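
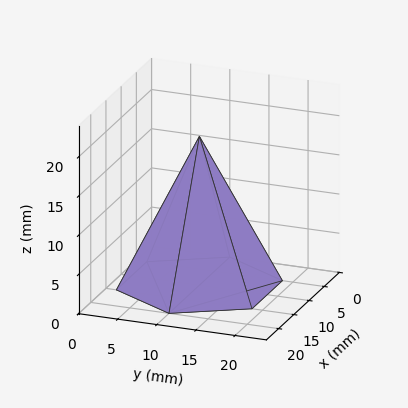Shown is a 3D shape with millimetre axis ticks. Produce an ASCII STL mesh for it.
Reading the render: the shape is a regular 6-sided pyramid, base circumscribed radius ≈ 10 mm, apex at z ≈ 19 mm (dimensions read to the nearest mm from the axis ticks). For the STL, each face is triangulated and given an outward normal.

solid part
  facet normal 0.0000 0.0000 -1.0000
    outer loop
      vertex 5.000 18.660 0.000
      vertex 15.000 18.660 0.000
      vertex 20.000 10.000 0.000
    endloop
  endfacet
  facet normal 0.0000 0.0000 -1.0000
    outer loop
      vertex 0.000 10.000 0.000
      vertex 5.000 18.660 0.000
      vertex 20.000 10.000 0.000
    endloop
  endfacet
  facet normal 0.0000 0.0000 -1.0000
    outer loop
      vertex 5.000 1.340 0.000
      vertex 0.000 10.000 0.000
      vertex 20.000 10.000 0.000
    endloop
  endfacet
  facet normal 0.0000 0.0000 -1.0000
    outer loop
      vertex 15.000 1.340 0.000
      vertex 5.000 1.340 0.000
      vertex 20.000 10.000 0.000
    endloop
  endfacet
  facet normal 0.7880 0.4550 0.4147
    outer loop
      vertex 20.000 10.000 0.000
      vertex 15.000 18.660 0.000
      vertex 10.000 10.000 19.000
    endloop
  endfacet
  facet normal 0.0000 0.9099 0.4147
    outer loop
      vertex 15.000 18.660 0.000
      vertex 5.000 18.660 0.000
      vertex 10.000 10.000 19.000
    endloop
  endfacet
  facet normal -0.7880 0.4550 0.4147
    outer loop
      vertex 5.000 18.660 0.000
      vertex 0.000 10.000 0.000
      vertex 10.000 10.000 19.000
    endloop
  endfacet
  facet normal -0.7880 -0.4550 0.4147
    outer loop
      vertex 0.000 10.000 0.000
      vertex 5.000 1.340 0.000
      vertex 10.000 10.000 19.000
    endloop
  endfacet
  facet normal 0.0000 -0.9099 0.4147
    outer loop
      vertex 5.000 1.340 0.000
      vertex 15.000 1.340 0.000
      vertex 10.000 10.000 19.000
    endloop
  endfacet
  facet normal 0.7880 -0.4550 0.4147
    outer loop
      vertex 15.000 1.340 0.000
      vertex 20.000 10.000 0.000
      vertex 10.000 10.000 19.000
    endloop
  endfacet
endsolid part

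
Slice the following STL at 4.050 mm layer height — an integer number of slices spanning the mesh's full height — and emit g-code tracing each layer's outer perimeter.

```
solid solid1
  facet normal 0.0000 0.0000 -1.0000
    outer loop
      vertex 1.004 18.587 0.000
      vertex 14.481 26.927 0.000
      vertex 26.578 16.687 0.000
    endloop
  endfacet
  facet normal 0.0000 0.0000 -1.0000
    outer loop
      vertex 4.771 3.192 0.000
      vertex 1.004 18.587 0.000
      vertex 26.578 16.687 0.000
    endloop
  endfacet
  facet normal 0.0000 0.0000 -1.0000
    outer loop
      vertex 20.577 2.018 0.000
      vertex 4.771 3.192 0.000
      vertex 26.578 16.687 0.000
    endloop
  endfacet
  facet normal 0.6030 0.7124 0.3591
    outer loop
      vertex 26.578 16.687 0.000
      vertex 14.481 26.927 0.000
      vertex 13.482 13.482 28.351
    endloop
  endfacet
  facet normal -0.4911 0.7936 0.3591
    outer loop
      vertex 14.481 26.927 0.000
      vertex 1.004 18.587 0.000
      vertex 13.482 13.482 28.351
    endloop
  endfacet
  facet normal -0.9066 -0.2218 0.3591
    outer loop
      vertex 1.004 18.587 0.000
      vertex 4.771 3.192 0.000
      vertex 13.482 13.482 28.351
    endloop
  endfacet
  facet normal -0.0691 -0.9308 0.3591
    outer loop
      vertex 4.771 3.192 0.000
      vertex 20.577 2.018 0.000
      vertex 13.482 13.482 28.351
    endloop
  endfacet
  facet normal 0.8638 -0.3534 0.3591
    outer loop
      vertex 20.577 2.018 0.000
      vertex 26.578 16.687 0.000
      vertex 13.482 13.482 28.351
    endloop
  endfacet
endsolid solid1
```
; perimeter-only toolpath
G21 ; units = mm
G90 ; absolute positioning
G28 ; home
; layer 1
G0 Z4.050
G0 X24.707 Y16.229
G1 X14.338 Y25.006
G1 X2.787 Y17.858
G1 X6.015 Y4.662
G1 X19.563 Y3.656
G1 X24.707 Y16.229
; layer 2
G0 Z8.100
G0 X22.836 Y15.771
G1 X14.196 Y23.086
G1 X4.569 Y17.128
G1 X7.260 Y6.132
G1 X18.550 Y5.293
G1 X22.836 Y15.771
; layer 3
G0 Z12.150
G0 X20.965 Y15.313
G1 X14.053 Y21.165
G1 X6.352 Y16.399
G1 X8.504 Y7.602
G1 X17.536 Y6.931
G1 X20.965 Y15.313
; layer 4
G0 Z16.201
G0 X19.095 Y14.856
G1 X13.910 Y19.244
G1 X8.134 Y15.670
G1 X9.749 Y9.072
G1 X16.523 Y8.569
G1 X19.095 Y14.856
; layer 5
G0 Z20.251
G0 X17.224 Y14.398
G1 X13.767 Y17.323
G1 X9.917 Y14.941
G1 X10.993 Y10.542
G1 X15.509 Y10.207
G1 X17.224 Y14.398
; layer 6
G0 Z24.301
G0 X15.353 Y13.940
G1 X13.625 Y15.403
G1 X11.699 Y14.211
G1 X12.238 Y12.012
G1 X14.496 Y11.844
G1 X15.353 Y13.940
M2 ; end

The solid is a regular 5-sided pyramid, base circumscribed radius ≈ 13.5 mm, apex at z ≈ 28.4 mm. Slicing at Δz = 4.050 mm — 7 equal slices spanning the solid's height, so layer i sits at z = i·h/7 — gives 6 non-empty perimeters. Each is a 5-segment closed polygon; G0 lifts to the layer z and rapids to the start vertex, then G1 traces the edges. The cross-section shrinks linearly with z (the slice at the apex is degenerate and omitted).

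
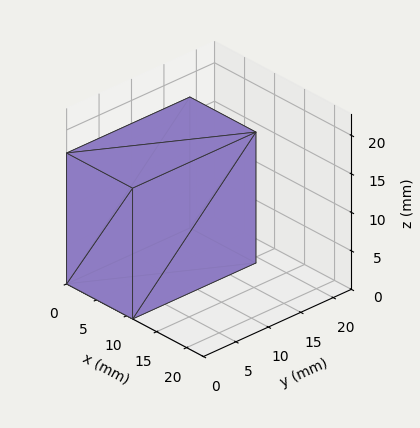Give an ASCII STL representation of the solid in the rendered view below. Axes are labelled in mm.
Reading the render: the shape is a rectangular box, roughly 11 × 19 mm footprint and 17 mm tall (dimensions read to the nearest mm from the axis ticks). For the STL, each face is triangulated and given an outward normal.

solid part
  facet normal 0.0000 0.0000 -1.0000
    outer loop
      vertex 11.00 19.00 0.00
      vertex 11.00 0.00 0.00
      vertex 0.00 0.00 0.00
    endloop
  endfacet
  facet normal 0.0000 0.0000 -1.0000
    outer loop
      vertex 0.00 19.00 0.00
      vertex 11.00 19.00 0.00
      vertex 0.00 0.00 0.00
    endloop
  endfacet
  facet normal 0.0000 0.0000 1.0000
    outer loop
      vertex 0.00 0.00 17.00
      vertex 11.00 0.00 17.00
      vertex 11.00 19.00 17.00
    endloop
  endfacet
  facet normal 0.0000 0.0000 1.0000
    outer loop
      vertex 0.00 0.00 17.00
      vertex 11.00 19.00 17.00
      vertex 0.00 19.00 17.00
    endloop
  endfacet
  facet normal 0.0000 -1.0000 0.0000
    outer loop
      vertex 0.00 0.00 0.00
      vertex 11.00 0.00 0.00
      vertex 11.00 0.00 17.00
    endloop
  endfacet
  facet normal 0.0000 -1.0000 0.0000
    outer loop
      vertex 0.00 0.00 0.00
      vertex 11.00 0.00 17.00
      vertex 0.00 0.00 17.00
    endloop
  endfacet
  facet normal 0.0000 1.0000 0.0000
    outer loop
      vertex 11.00 19.00 17.00
      vertex 11.00 19.00 0.00
      vertex 0.00 19.00 0.00
    endloop
  endfacet
  facet normal 0.0000 1.0000 0.0000
    outer loop
      vertex 0.00 19.00 17.00
      vertex 11.00 19.00 17.00
      vertex 0.00 19.00 0.00
    endloop
  endfacet
  facet normal -1.0000 0.0000 0.0000
    outer loop
      vertex 0.00 19.00 17.00
      vertex 0.00 19.00 0.00
      vertex 0.00 0.00 0.00
    endloop
  endfacet
  facet normal -1.0000 0.0000 0.0000
    outer loop
      vertex 0.00 0.00 17.00
      vertex 0.00 19.00 17.00
      vertex 0.00 0.00 0.00
    endloop
  endfacet
  facet normal 1.0000 0.0000 0.0000
    outer loop
      vertex 11.00 0.00 0.00
      vertex 11.00 19.00 0.00
      vertex 11.00 19.00 17.00
    endloop
  endfacet
  facet normal 1.0000 0.0000 0.0000
    outer loop
      vertex 11.00 0.00 0.00
      vertex 11.00 19.00 17.00
      vertex 11.00 0.00 17.00
    endloop
  endfacet
endsolid part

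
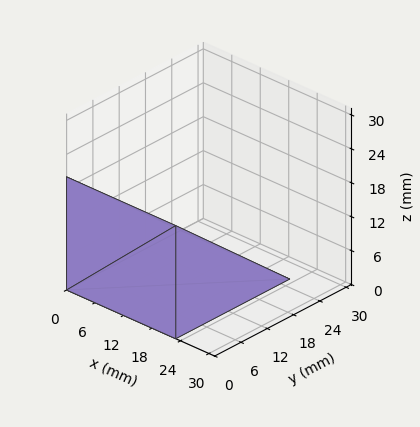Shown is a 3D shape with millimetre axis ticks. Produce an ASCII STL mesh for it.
Reading the render: the shape is a wedge (ramp): 23 × 26 mm base, rising to 20 mm along the y=0 edge and sloping linearly to z=0 at y=26 (dimensions read to the nearest mm from the axis ticks). For the STL, each face is triangulated and given an outward normal.

solid part
  facet normal 0.0000 0.0000 -1.0000
    outer loop
      vertex 23.0 26.0 0.0
      vertex 23.0 0.0 0.0
      vertex 0.0 0.0 0.0
    endloop
  endfacet
  facet normal 0.0000 0.0000 -1.0000
    outer loop
      vertex 0.0 26.0 0.0
      vertex 23.0 26.0 0.0
      vertex 0.0 0.0 0.0
    endloop
  endfacet
  facet normal 0.0000 -1.0000 0.0000
    outer loop
      vertex 0.0 0.0 0.0
      vertex 23.0 0.0 0.0
      vertex 23.0 0.0 20.0
    endloop
  endfacet
  facet normal 0.0000 -1.0000 0.0000
    outer loop
      vertex 0.0 0.0 0.0
      vertex 23.0 0.0 20.0
      vertex 0.0 0.0 20.0
    endloop
  endfacet
  facet normal 0.0000 0.6097 0.7926
    outer loop
      vertex 0.0 0.0 20.0
      vertex 23.0 0.0 20.0
      vertex 23.0 26.0 0.0
    endloop
  endfacet
  facet normal 0.0000 0.6097 0.7926
    outer loop
      vertex 0.0 0.0 20.0
      vertex 23.0 26.0 0.0
      vertex 0.0 26.0 0.0
    endloop
  endfacet
  facet normal -1.0000 0.0000 0.0000
    outer loop
      vertex 0.0 0.0 20.0
      vertex 0.0 26.0 0.0
      vertex 0.0 0.0 0.0
    endloop
  endfacet
  facet normal 1.0000 0.0000 0.0000
    outer loop
      vertex 23.0 0.0 0.0
      vertex 23.0 26.0 0.0
      vertex 23.0 0.0 20.0
    endloop
  endfacet
endsolid part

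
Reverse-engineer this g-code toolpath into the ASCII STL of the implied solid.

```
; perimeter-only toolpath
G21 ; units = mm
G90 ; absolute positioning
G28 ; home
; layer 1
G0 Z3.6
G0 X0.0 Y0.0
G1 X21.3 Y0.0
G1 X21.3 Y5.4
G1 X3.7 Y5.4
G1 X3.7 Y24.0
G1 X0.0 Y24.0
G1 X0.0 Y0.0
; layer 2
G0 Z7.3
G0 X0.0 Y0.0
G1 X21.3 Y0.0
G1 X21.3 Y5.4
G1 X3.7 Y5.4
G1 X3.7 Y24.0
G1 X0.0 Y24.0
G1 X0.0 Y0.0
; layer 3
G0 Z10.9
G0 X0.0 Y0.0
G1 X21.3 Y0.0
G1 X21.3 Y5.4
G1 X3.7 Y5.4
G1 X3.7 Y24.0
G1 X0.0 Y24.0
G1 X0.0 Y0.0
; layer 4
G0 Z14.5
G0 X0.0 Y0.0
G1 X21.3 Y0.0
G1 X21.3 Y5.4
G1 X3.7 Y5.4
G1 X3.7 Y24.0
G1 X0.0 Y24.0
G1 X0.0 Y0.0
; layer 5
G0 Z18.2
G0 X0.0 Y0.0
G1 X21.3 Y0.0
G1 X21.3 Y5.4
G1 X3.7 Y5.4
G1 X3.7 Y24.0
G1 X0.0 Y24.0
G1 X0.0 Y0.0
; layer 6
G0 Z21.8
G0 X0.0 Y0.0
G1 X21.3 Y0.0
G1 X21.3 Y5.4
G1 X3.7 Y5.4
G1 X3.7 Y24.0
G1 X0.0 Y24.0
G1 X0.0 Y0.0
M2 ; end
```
solid part
  facet normal 0.0000 0.0000 -1.0000
    outer loop
      vertex 21.3 5.4 0.0
      vertex 21.3 0.0 0.0
      vertex 0.0 0.0 0.0
    endloop
  endfacet
  facet normal 0.0000 0.0000 -1.0000
    outer loop
      vertex 3.7 5.4 0.0
      vertex 21.3 5.4 0.0
      vertex 0.0 0.0 0.0
    endloop
  endfacet
  facet normal 0.0000 0.0000 -1.0000
    outer loop
      vertex 3.7 24.0 0.0
      vertex 3.7 5.4 0.0
      vertex 0.0 0.0 0.0
    endloop
  endfacet
  facet normal 0.0000 0.0000 -1.0000
    outer loop
      vertex 0.0 24.0 0.0
      vertex 3.7 24.0 0.0
      vertex 0.0 0.0 0.0
    endloop
  endfacet
  facet normal 0.0000 0.0000 1.0000
    outer loop
      vertex 0.0 0.0 21.8
      vertex 21.3 0.0 21.8
      vertex 21.3 5.4 21.8
    endloop
  endfacet
  facet normal 0.0000 0.0000 1.0000
    outer loop
      vertex 0.0 0.0 21.8
      vertex 21.3 5.4 21.8
      vertex 3.7 5.4 21.8
    endloop
  endfacet
  facet normal 0.0000 0.0000 1.0000
    outer loop
      vertex 0.0 0.0 21.8
      vertex 3.7 5.4 21.8
      vertex 3.7 24.0 21.8
    endloop
  endfacet
  facet normal 0.0000 0.0000 1.0000
    outer loop
      vertex 0.0 0.0 21.8
      vertex 3.7 24.0 21.8
      vertex 0.0 24.0 21.8
    endloop
  endfacet
  facet normal 0.0000 -1.0000 0.0000
    outer loop
      vertex 0.0 0.0 0.0
      vertex 21.3 0.0 0.0
      vertex 21.3 0.0 21.8
    endloop
  endfacet
  facet normal 0.0000 -1.0000 0.0000
    outer loop
      vertex 0.0 0.0 0.0
      vertex 21.3 0.0 21.8
      vertex 0.0 0.0 21.8
    endloop
  endfacet
  facet normal 1.0000 0.0000 0.0000
    outer loop
      vertex 21.3 0.0 0.0
      vertex 21.3 5.4 0.0
      vertex 21.3 5.4 21.8
    endloop
  endfacet
  facet normal 1.0000 0.0000 0.0000
    outer loop
      vertex 21.3 0.0 0.0
      vertex 21.3 5.4 21.8
      vertex 21.3 0.0 21.8
    endloop
  endfacet
  facet normal 0.0000 1.0000 0.0000
    outer loop
      vertex 21.3 5.4 0.0
      vertex 3.7 5.4 0.0
      vertex 3.7 5.4 21.8
    endloop
  endfacet
  facet normal 0.0000 1.0000 0.0000
    outer loop
      vertex 21.3 5.4 0.0
      vertex 3.7 5.4 21.8
      vertex 21.3 5.4 21.8
    endloop
  endfacet
  facet normal 1.0000 0.0000 0.0000
    outer loop
      vertex 3.7 5.4 0.0
      vertex 3.7 24.0 0.0
      vertex 3.7 24.0 21.8
    endloop
  endfacet
  facet normal 1.0000 0.0000 0.0000
    outer loop
      vertex 3.7 5.4 0.0
      vertex 3.7 24.0 21.8
      vertex 3.7 5.4 21.8
    endloop
  endfacet
  facet normal 0.0000 1.0000 0.0000
    outer loop
      vertex 3.7 24.0 0.0
      vertex 0.0 24.0 0.0
      vertex 0.0 24.0 21.8
    endloop
  endfacet
  facet normal 0.0000 1.0000 0.0000
    outer loop
      vertex 3.7 24.0 0.0
      vertex 0.0 24.0 21.8
      vertex 3.7 24.0 21.8
    endloop
  endfacet
  facet normal -1.0000 0.0000 0.0000
    outer loop
      vertex 0.0 24.0 0.0
      vertex 0.0 0.0 0.0
      vertex 0.0 0.0 21.8
    endloop
  endfacet
  facet normal -1.0000 0.0000 0.0000
    outer loop
      vertex 0.0 24.0 0.0
      vertex 0.0 0.0 21.8
      vertex 0.0 24.0 21.8
    endloop
  endfacet
endsolid part

The G0 Z moves step by Δz≈3.6 mm. Every layer's G1 loop is the same polygon, so the solid is a straight extrusion of it from z=0 to z≈21.8. Closing with flat bottom and top caps and triangulating gives 20 facets — an L-shaped prism: outer 21.3 × 24 mm, arm thicknesses ≈ 5.4 mm (horizontal) and 3.7 mm (vertical), extruded 21.8 mm in z.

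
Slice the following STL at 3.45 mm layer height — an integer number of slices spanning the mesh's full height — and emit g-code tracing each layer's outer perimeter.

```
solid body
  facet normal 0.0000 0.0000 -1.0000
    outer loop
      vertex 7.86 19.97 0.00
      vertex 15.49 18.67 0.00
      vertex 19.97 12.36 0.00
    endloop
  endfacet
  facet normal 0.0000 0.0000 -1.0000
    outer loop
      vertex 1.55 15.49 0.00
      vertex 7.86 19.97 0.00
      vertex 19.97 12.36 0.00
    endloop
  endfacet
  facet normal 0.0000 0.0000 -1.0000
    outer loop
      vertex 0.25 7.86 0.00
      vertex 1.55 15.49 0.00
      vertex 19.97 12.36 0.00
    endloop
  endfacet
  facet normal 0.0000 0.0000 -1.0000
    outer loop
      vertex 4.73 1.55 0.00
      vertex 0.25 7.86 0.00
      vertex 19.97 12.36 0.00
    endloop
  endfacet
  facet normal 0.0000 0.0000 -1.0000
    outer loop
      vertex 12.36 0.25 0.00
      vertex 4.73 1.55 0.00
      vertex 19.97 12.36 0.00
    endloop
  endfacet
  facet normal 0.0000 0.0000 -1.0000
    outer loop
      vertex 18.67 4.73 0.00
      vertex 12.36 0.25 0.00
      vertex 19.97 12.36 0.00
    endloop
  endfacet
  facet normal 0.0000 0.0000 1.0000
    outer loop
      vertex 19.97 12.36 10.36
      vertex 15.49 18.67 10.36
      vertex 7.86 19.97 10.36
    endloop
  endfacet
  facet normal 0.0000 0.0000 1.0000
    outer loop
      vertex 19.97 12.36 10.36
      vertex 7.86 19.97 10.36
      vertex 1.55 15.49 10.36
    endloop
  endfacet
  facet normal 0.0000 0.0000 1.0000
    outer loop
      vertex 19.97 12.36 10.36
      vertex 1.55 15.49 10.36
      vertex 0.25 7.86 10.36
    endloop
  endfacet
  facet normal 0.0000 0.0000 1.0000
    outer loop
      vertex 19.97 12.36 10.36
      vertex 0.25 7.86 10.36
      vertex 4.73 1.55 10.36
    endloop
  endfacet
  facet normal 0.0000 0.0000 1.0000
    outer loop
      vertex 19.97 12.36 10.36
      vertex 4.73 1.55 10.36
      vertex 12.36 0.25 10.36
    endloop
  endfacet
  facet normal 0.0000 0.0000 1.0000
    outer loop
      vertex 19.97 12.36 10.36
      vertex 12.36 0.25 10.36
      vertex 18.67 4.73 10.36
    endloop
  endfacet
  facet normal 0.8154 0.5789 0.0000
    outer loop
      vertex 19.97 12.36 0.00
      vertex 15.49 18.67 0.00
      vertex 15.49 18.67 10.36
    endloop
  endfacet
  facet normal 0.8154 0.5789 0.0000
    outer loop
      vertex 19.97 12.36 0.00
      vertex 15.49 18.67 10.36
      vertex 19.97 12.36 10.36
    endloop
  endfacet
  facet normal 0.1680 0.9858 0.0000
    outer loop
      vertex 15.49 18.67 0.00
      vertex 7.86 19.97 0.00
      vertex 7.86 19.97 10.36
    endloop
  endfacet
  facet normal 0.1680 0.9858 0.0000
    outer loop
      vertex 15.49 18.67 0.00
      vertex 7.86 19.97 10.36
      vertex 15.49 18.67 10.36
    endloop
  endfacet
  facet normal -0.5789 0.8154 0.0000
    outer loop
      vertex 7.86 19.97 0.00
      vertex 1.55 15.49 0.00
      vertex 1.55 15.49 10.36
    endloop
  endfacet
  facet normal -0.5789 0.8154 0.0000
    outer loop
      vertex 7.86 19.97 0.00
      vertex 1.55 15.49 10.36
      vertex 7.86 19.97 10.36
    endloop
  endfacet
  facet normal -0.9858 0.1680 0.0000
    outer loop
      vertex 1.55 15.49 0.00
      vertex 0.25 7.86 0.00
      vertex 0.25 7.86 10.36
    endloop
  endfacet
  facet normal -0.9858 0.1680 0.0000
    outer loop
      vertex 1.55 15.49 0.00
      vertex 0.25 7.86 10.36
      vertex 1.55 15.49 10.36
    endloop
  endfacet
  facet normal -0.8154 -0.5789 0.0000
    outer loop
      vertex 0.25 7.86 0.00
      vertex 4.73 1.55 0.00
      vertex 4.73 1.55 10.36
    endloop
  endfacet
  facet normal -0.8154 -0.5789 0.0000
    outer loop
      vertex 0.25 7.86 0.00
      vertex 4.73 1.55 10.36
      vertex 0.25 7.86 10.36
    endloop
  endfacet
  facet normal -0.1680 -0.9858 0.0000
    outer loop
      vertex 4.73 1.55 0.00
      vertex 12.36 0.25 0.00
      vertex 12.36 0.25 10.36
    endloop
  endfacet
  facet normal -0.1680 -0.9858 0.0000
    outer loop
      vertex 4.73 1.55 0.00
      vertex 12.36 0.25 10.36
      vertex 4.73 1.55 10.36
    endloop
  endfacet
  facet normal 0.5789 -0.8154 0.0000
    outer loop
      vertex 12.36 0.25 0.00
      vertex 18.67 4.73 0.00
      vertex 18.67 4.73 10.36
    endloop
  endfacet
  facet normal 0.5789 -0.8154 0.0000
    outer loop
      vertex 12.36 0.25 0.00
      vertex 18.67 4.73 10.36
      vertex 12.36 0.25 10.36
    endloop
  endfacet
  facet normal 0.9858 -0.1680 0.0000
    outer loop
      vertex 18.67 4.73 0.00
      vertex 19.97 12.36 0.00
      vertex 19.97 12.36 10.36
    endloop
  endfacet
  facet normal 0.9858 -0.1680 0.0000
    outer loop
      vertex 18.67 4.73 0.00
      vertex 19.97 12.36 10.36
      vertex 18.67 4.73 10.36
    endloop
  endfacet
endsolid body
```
; perimeter-only toolpath
G21 ; units = mm
G90 ; absolute positioning
G28 ; home
; layer 1
G0 Z3.45
G0 X19.97 Y12.36
G1 X15.49 Y18.67
G1 X7.86 Y19.97
G1 X1.55 Y15.49
G1 X0.25 Y7.86
G1 X4.73 Y1.55
G1 X12.36 Y0.25
G1 X18.67 Y4.73
G1 X19.97 Y12.36
; layer 2
G0 Z6.91
G0 X19.97 Y12.36
G1 X15.49 Y18.67
G1 X7.86 Y19.97
G1 X1.55 Y15.49
G1 X0.25 Y7.86
G1 X4.73 Y1.55
G1 X12.36 Y0.25
G1 X18.67 Y4.73
G1 X19.97 Y12.36
; layer 3
G0 Z10.36
G0 X19.97 Y12.36
G1 X15.49 Y18.67
G1 X7.86 Y19.97
G1 X1.55 Y15.49
G1 X0.25 Y7.86
G1 X4.73 Y1.55
G1 X12.36 Y0.25
G1 X18.67 Y4.73
G1 X19.97 Y12.36
M2 ; end

The solid is a regular 8-sided prism (a cylinder approximated with 8 flat sides), circumscribed radius ≈ 10.1 mm, height ≈ 10.4 mm. Slicing at Δz = 3.45 mm — 3 equal slices spanning the solid's height, so layer i sits at z = i·h/3 — gives 3 non-empty perimeters. Each is a 8-segment closed polygon; G0 lifts to the layer z and rapids to the start vertex, then G1 traces the edges.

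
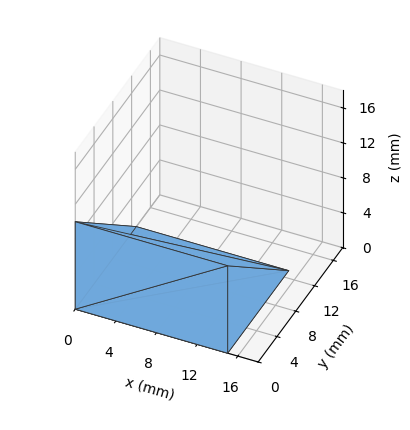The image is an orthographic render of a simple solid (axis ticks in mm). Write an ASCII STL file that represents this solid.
Reading the render: the shape is a wedge (ramp): 15 × 13 mm base, rising to 10 mm along the y=0 edge and sloping linearly to z=0 at y=13 (dimensions read to the nearest mm from the axis ticks). For the STL, each face is triangulated and given an outward normal.

solid part
  facet normal 0.0000 0.0000 -1.0000
    outer loop
      vertex 15.00 13.00 0.00
      vertex 15.00 0.00 0.00
      vertex 0.00 0.00 0.00
    endloop
  endfacet
  facet normal 0.0000 0.0000 -1.0000
    outer loop
      vertex 0.00 13.00 0.00
      vertex 15.00 13.00 0.00
      vertex 0.00 0.00 0.00
    endloop
  endfacet
  facet normal 0.0000 -1.0000 0.0000
    outer loop
      vertex 0.00 0.00 0.00
      vertex 15.00 0.00 0.00
      vertex 15.00 0.00 10.00
    endloop
  endfacet
  facet normal 0.0000 -1.0000 0.0000
    outer loop
      vertex 0.00 0.00 0.00
      vertex 15.00 0.00 10.00
      vertex 0.00 0.00 10.00
    endloop
  endfacet
  facet normal 0.0000 0.6097 0.7926
    outer loop
      vertex 0.00 0.00 10.00
      vertex 15.00 0.00 10.00
      vertex 15.00 13.00 0.00
    endloop
  endfacet
  facet normal 0.0000 0.6097 0.7926
    outer loop
      vertex 0.00 0.00 10.00
      vertex 15.00 13.00 0.00
      vertex 0.00 13.00 0.00
    endloop
  endfacet
  facet normal -1.0000 0.0000 0.0000
    outer loop
      vertex 0.00 0.00 10.00
      vertex 0.00 13.00 0.00
      vertex 0.00 0.00 0.00
    endloop
  endfacet
  facet normal 1.0000 0.0000 0.0000
    outer loop
      vertex 15.00 0.00 0.00
      vertex 15.00 13.00 0.00
      vertex 15.00 0.00 10.00
    endloop
  endfacet
endsolid part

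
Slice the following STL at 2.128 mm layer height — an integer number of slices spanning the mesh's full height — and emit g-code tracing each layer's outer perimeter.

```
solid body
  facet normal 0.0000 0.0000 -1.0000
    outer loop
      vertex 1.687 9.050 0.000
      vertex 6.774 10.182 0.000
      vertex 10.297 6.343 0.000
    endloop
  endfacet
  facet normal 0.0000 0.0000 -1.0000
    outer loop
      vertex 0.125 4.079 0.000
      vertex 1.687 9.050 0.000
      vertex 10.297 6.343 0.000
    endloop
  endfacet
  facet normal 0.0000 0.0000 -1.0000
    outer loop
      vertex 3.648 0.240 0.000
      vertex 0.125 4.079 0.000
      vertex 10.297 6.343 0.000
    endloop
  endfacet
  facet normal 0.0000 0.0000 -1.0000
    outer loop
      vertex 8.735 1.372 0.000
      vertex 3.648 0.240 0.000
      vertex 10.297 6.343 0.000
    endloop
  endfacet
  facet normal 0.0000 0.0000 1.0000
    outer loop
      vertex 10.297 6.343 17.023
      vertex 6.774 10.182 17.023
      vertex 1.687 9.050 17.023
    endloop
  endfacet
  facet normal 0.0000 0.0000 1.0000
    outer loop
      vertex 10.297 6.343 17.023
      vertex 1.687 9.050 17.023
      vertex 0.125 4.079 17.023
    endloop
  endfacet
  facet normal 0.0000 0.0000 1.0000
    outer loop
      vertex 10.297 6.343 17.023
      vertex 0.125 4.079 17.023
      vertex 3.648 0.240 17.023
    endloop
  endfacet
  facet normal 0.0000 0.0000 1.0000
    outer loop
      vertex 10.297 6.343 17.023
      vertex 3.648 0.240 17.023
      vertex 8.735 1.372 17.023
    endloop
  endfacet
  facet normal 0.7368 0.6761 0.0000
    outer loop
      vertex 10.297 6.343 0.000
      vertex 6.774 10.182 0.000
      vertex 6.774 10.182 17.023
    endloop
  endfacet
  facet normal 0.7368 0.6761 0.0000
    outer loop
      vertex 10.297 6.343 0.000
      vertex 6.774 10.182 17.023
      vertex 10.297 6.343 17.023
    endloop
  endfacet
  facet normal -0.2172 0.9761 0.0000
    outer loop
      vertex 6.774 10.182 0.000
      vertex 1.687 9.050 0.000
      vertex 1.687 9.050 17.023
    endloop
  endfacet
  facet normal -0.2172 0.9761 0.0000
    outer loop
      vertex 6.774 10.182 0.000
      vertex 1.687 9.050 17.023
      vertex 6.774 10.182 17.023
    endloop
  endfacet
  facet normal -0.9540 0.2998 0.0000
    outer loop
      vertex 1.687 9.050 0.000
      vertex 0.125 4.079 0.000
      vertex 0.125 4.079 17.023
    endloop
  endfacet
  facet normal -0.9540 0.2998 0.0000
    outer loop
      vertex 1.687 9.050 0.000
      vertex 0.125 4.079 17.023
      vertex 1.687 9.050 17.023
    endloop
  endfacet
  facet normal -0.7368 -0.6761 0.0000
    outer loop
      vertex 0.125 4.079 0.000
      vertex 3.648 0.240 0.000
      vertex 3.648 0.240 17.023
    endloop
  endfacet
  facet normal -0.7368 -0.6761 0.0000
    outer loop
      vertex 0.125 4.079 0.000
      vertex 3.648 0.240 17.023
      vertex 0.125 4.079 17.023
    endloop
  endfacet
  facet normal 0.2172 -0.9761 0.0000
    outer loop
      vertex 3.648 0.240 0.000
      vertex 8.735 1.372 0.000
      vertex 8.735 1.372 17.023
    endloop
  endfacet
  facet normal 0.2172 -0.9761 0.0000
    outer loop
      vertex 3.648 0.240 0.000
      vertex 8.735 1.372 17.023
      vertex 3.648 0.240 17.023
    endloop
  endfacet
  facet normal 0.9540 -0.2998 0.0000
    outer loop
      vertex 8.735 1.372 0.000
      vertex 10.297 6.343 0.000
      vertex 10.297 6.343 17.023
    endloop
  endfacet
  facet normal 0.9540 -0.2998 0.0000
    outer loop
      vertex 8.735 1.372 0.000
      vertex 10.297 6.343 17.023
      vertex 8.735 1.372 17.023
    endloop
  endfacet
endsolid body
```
; perimeter-only toolpath
G21 ; units = mm
G90 ; absolute positioning
G28 ; home
; layer 1
G0 Z2.128
G0 X10.297 Y6.343
G1 X6.774 Y10.182
G1 X1.687 Y9.050
G1 X0.125 Y4.079
G1 X3.648 Y0.240
G1 X8.735 Y1.372
G1 X10.297 Y6.343
; layer 2
G0 Z4.256
G0 X10.297 Y6.343
G1 X6.774 Y10.182
G1 X1.687 Y9.050
G1 X0.125 Y4.079
G1 X3.648 Y0.240
G1 X8.735 Y1.372
G1 X10.297 Y6.343
; layer 3
G0 Z6.384
G0 X10.297 Y6.343
G1 X6.774 Y10.182
G1 X1.687 Y9.050
G1 X0.125 Y4.079
G1 X3.648 Y0.240
G1 X8.735 Y1.372
G1 X10.297 Y6.343
; layer 4
G0 Z8.511
G0 X10.297 Y6.343
G1 X6.774 Y10.182
G1 X1.687 Y9.050
G1 X0.125 Y4.079
G1 X3.648 Y0.240
G1 X8.735 Y1.372
G1 X10.297 Y6.343
; layer 5
G0 Z10.639
G0 X10.297 Y6.343
G1 X6.774 Y10.182
G1 X1.687 Y9.050
G1 X0.125 Y4.079
G1 X3.648 Y0.240
G1 X8.735 Y1.372
G1 X10.297 Y6.343
; layer 6
G0 Z12.767
G0 X10.297 Y6.343
G1 X6.774 Y10.182
G1 X1.687 Y9.050
G1 X0.125 Y4.079
G1 X3.648 Y0.240
G1 X8.735 Y1.372
G1 X10.297 Y6.343
; layer 7
G0 Z14.895
G0 X10.297 Y6.343
G1 X6.774 Y10.182
G1 X1.687 Y9.050
G1 X0.125 Y4.079
G1 X3.648 Y0.240
G1 X8.735 Y1.372
G1 X10.297 Y6.343
; layer 8
G0 Z17.023
G0 X10.297 Y6.343
G1 X6.774 Y10.182
G1 X1.687 Y9.050
G1 X0.125 Y4.079
G1 X3.648 Y0.240
G1 X8.735 Y1.372
G1 X10.297 Y6.343
M2 ; end

The solid is a regular 6-sided prism (a cylinder approximated with 6 flat sides), circumscribed radius ≈ 5.21 mm, height ≈ 17 mm. Slicing at Δz = 2.128 mm — 8 equal slices spanning the solid's height, so layer i sits at z = i·h/8 — gives 8 non-empty perimeters. Each is a 6-segment closed polygon; G0 lifts to the layer z and rapids to the start vertex, then G1 traces the edges.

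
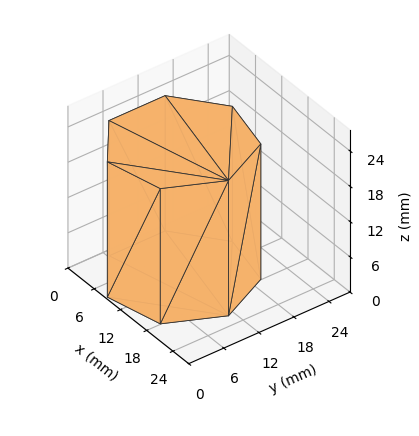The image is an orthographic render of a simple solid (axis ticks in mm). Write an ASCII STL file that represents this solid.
Reading the render: the shape is a regular 7-sided prism (a cylinder approximated with 7 flat sides), circumscribed radius ≈ 11 mm, height ≈ 23 mm (dimensions read to the nearest mm from the axis ticks). For the STL, each face is triangulated and given an outward normal.

solid part
  facet normal 0.0000 0.0000 -1.0000
    outer loop
      vertex 8.6 21.7 0.0
      vertex 17.9 19.6 0.0
      vertex 22.0 11.0 0.0
    endloop
  endfacet
  facet normal 0.0000 0.0000 -1.0000
    outer loop
      vertex 1.1 15.8 0.0
      vertex 8.6 21.7 0.0
      vertex 22.0 11.0 0.0
    endloop
  endfacet
  facet normal 0.0000 0.0000 -1.0000
    outer loop
      vertex 1.1 6.2 0.0
      vertex 1.1 15.8 0.0
      vertex 22.0 11.0 0.0
    endloop
  endfacet
  facet normal 0.0000 0.0000 -1.0000
    outer loop
      vertex 8.6 0.3 0.0
      vertex 1.1 6.2 0.0
      vertex 22.0 11.0 0.0
    endloop
  endfacet
  facet normal 0.0000 0.0000 -1.0000
    outer loop
      vertex 17.9 2.4 0.0
      vertex 8.6 0.3 0.0
      vertex 22.0 11.0 0.0
    endloop
  endfacet
  facet normal 0.0000 0.0000 1.0000
    outer loop
      vertex 22.0 11.0 23.0
      vertex 17.9 19.6 23.0
      vertex 8.6 21.7 23.0
    endloop
  endfacet
  facet normal 0.0000 0.0000 1.0000
    outer loop
      vertex 22.0 11.0 23.0
      vertex 8.6 21.7 23.0
      vertex 1.1 15.8 23.0
    endloop
  endfacet
  facet normal 0.0000 0.0000 1.0000
    outer loop
      vertex 22.0 11.0 23.0
      vertex 1.1 15.8 23.0
      vertex 1.1 6.2 23.0
    endloop
  endfacet
  facet normal 0.0000 0.0000 1.0000
    outer loop
      vertex 22.0 11.0 23.0
      vertex 1.1 6.2 23.0
      vertex 8.6 0.3 23.0
    endloop
  endfacet
  facet normal 0.0000 0.0000 1.0000
    outer loop
      vertex 22.0 11.0 23.0
      vertex 8.6 0.3 23.0
      vertex 17.9 2.4 23.0
    endloop
  endfacet
  facet normal 0.9027 0.4303 0.0000
    outer loop
      vertex 22.0 11.0 0.0
      vertex 17.9 19.6 0.0
      vertex 17.9 19.6 23.0
    endloop
  endfacet
  facet normal 0.9027 0.4303 0.0000
    outer loop
      vertex 22.0 11.0 0.0
      vertex 17.9 19.6 23.0
      vertex 22.0 11.0 23.0
    endloop
  endfacet
  facet normal 0.2203 0.9754 0.0000
    outer loop
      vertex 17.9 19.6 0.0
      vertex 8.6 21.7 0.0
      vertex 8.6 21.7 23.0
    endloop
  endfacet
  facet normal 0.2203 0.9754 0.0000
    outer loop
      vertex 17.9 19.6 0.0
      vertex 8.6 21.7 23.0
      vertex 17.9 19.6 23.0
    endloop
  endfacet
  facet normal -0.6183 0.7860 0.0000
    outer loop
      vertex 8.6 21.7 0.0
      vertex 1.1 15.8 0.0
      vertex 1.1 15.8 23.0
    endloop
  endfacet
  facet normal -0.6183 0.7860 0.0000
    outer loop
      vertex 8.6 21.7 0.0
      vertex 1.1 15.8 23.0
      vertex 8.6 21.7 23.0
    endloop
  endfacet
  facet normal -1.0000 0.0000 0.0000
    outer loop
      vertex 1.1 15.8 0.0
      vertex 1.1 6.2 0.0
      vertex 1.1 6.2 23.0
    endloop
  endfacet
  facet normal -1.0000 0.0000 0.0000
    outer loop
      vertex 1.1 15.8 0.0
      vertex 1.1 6.2 23.0
      vertex 1.1 15.8 23.0
    endloop
  endfacet
  facet normal -0.6183 -0.7860 0.0000
    outer loop
      vertex 1.1 6.2 0.0
      vertex 8.6 0.3 0.0
      vertex 8.6 0.3 23.0
    endloop
  endfacet
  facet normal -0.6183 -0.7860 0.0000
    outer loop
      vertex 1.1 6.2 0.0
      vertex 8.6 0.3 23.0
      vertex 1.1 6.2 23.0
    endloop
  endfacet
  facet normal 0.2203 -0.9754 0.0000
    outer loop
      vertex 8.6 0.3 0.0
      vertex 17.9 2.4 0.0
      vertex 17.9 2.4 23.0
    endloop
  endfacet
  facet normal 0.2203 -0.9754 0.0000
    outer loop
      vertex 8.6 0.3 0.0
      vertex 17.9 2.4 23.0
      vertex 8.6 0.3 23.0
    endloop
  endfacet
  facet normal 0.9027 -0.4303 0.0000
    outer loop
      vertex 17.9 2.4 0.0
      vertex 22.0 11.0 0.0
      vertex 22.0 11.0 23.0
    endloop
  endfacet
  facet normal 0.9027 -0.4303 0.0000
    outer loop
      vertex 17.9 2.4 0.0
      vertex 22.0 11.0 23.0
      vertex 17.9 2.4 23.0
    endloop
  endfacet
endsolid part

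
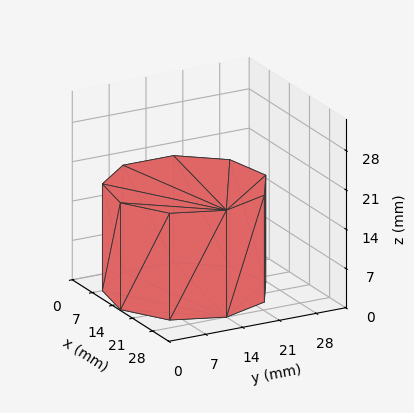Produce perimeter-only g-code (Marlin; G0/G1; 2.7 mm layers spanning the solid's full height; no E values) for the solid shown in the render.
Reading the render: the shape is a regular 9-sided prism (a cylinder approximated with 9 flat sides), circumscribed radius ≈ 14 mm, height ≈ 19 mm (dimensions read to the nearest mm from the axis ticks). For the g-code, the solid's height is divided into equal slices at the stated Δz and each level perimeter traced with G1 moves after a G0 lift.

; perimeter-only toolpath
G21 ; units = mm
G90 ; absolute positioning
G28 ; home
; layer 1
G0 Z2.7
G0 X28.0 Y14.0
G1 X24.7 Y23.0
G1 X16.4 Y27.8
G1 X7.0 Y26.1
G1 X0.8 Y18.8
G1 X0.8 Y9.2
G1 X7.0 Y1.9
G1 X16.4 Y0.2
G1 X24.7 Y5.0
G1 X28.0 Y14.0
; layer 2
G0 Z5.4
G0 X28.0 Y14.0
G1 X24.7 Y23.0
G1 X16.4 Y27.8
G1 X7.0 Y26.1
G1 X0.8 Y18.8
G1 X0.8 Y9.2
G1 X7.0 Y1.9
G1 X16.4 Y0.2
G1 X24.7 Y5.0
G1 X28.0 Y14.0
; layer 3
G0 Z8.1
G0 X28.0 Y14.0
G1 X24.7 Y23.0
G1 X16.4 Y27.8
G1 X7.0 Y26.1
G1 X0.8 Y18.8
G1 X0.8 Y9.2
G1 X7.0 Y1.9
G1 X16.4 Y0.2
G1 X24.7 Y5.0
G1 X28.0 Y14.0
; layer 4
G0 Z10.9
G0 X28.0 Y14.0
G1 X24.7 Y23.0
G1 X16.4 Y27.8
G1 X7.0 Y26.1
G1 X0.8 Y18.8
G1 X0.8 Y9.2
G1 X7.0 Y1.9
G1 X16.4 Y0.2
G1 X24.7 Y5.0
G1 X28.0 Y14.0
; layer 5
G0 Z13.6
G0 X28.0 Y14.0
G1 X24.7 Y23.0
G1 X16.4 Y27.8
G1 X7.0 Y26.1
G1 X0.8 Y18.8
G1 X0.8 Y9.2
G1 X7.0 Y1.9
G1 X16.4 Y0.2
G1 X24.7 Y5.0
G1 X28.0 Y14.0
; layer 6
G0 Z16.3
G0 X28.0 Y14.0
G1 X24.7 Y23.0
G1 X16.4 Y27.8
G1 X7.0 Y26.1
G1 X0.8 Y18.8
G1 X0.8 Y9.2
G1 X7.0 Y1.9
G1 X16.4 Y0.2
G1 X24.7 Y5.0
G1 X28.0 Y14.0
; layer 7
G0 Z19.0
G0 X28.0 Y14.0
G1 X24.7 Y23.0
G1 X16.4 Y27.8
G1 X7.0 Y26.1
G1 X0.8 Y18.8
G1 X0.8 Y9.2
G1 X7.0 Y1.9
G1 X16.4 Y0.2
G1 X24.7 Y5.0
G1 X28.0 Y14.0
M2 ; end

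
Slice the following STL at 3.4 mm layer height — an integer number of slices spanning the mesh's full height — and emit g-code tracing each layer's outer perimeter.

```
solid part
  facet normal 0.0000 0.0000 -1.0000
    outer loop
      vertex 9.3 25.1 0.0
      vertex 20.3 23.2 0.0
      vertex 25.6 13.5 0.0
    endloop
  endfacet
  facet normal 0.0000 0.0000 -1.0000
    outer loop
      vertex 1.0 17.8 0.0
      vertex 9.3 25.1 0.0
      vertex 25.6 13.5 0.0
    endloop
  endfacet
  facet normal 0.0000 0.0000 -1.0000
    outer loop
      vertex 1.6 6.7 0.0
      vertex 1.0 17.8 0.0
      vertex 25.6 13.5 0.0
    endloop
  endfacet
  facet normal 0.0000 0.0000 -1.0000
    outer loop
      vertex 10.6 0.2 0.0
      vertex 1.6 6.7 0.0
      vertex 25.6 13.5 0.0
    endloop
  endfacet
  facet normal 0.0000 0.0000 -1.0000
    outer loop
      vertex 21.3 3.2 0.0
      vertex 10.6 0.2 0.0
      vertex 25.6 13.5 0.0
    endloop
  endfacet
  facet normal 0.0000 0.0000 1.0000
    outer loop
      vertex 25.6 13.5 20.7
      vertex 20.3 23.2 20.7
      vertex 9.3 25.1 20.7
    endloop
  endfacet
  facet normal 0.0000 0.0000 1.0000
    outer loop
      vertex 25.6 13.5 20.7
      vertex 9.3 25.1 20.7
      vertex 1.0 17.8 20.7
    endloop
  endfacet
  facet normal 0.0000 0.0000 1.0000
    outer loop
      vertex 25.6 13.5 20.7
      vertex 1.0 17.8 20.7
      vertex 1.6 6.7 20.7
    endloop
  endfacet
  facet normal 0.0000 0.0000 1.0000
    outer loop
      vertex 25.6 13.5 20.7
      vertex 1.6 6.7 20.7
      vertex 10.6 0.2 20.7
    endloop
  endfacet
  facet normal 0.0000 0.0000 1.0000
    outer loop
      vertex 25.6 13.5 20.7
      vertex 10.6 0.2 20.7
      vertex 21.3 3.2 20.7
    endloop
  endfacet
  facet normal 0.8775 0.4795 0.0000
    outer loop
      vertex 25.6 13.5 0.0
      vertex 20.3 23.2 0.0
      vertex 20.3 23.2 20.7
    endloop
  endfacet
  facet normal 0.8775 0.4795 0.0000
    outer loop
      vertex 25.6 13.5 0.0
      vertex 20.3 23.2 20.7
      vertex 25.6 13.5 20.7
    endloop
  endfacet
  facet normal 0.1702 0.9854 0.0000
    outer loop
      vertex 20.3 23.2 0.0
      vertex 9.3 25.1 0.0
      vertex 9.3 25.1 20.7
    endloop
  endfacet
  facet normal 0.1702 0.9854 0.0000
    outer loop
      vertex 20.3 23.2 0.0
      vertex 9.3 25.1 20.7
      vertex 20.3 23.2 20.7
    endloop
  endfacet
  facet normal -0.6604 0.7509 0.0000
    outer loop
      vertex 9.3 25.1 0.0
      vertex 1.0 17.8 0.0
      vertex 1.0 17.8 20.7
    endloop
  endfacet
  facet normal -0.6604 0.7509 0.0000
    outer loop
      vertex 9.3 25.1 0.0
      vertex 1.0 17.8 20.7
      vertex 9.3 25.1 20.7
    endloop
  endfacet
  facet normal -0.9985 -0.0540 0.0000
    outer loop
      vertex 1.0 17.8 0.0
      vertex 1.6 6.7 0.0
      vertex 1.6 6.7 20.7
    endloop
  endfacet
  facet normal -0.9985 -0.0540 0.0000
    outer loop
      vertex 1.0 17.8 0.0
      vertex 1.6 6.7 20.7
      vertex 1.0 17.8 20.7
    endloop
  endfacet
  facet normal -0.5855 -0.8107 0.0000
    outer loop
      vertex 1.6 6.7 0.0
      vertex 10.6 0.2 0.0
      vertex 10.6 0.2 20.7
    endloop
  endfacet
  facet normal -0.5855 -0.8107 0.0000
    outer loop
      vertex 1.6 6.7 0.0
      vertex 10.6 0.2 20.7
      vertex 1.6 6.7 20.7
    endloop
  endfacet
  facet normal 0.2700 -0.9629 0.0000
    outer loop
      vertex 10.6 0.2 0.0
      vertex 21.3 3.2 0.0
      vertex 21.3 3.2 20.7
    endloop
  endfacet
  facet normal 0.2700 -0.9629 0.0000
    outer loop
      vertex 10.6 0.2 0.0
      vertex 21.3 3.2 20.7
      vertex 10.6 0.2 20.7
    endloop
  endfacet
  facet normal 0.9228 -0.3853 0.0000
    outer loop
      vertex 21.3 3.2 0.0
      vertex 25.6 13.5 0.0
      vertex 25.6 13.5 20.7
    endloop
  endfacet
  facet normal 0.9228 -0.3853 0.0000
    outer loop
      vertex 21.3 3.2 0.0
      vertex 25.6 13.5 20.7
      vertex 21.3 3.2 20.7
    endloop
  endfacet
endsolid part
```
; perimeter-only toolpath
G21 ; units = mm
G90 ; absolute positioning
G28 ; home
; layer 1
G0 Z3.4
G0 X25.6 Y13.5
G1 X20.3 Y23.2
G1 X9.3 Y25.1
G1 X1.0 Y17.8
G1 X1.6 Y6.7
G1 X10.6 Y0.2
G1 X21.3 Y3.2
G1 X25.6 Y13.5
; layer 2
G0 Z6.9
G0 X25.6 Y13.5
G1 X20.3 Y23.2
G1 X9.3 Y25.1
G1 X1.0 Y17.8
G1 X1.6 Y6.7
G1 X10.6 Y0.2
G1 X21.3 Y3.2
G1 X25.6 Y13.5
; layer 3
G0 Z10.3
G0 X25.6 Y13.5
G1 X20.3 Y23.2
G1 X9.3 Y25.1
G1 X1.0 Y17.8
G1 X1.6 Y6.7
G1 X10.6 Y0.2
G1 X21.3 Y3.2
G1 X25.6 Y13.5
; layer 4
G0 Z13.8
G0 X25.6 Y13.5
G1 X20.3 Y23.2
G1 X9.3 Y25.1
G1 X1.0 Y17.8
G1 X1.6 Y6.7
G1 X10.6 Y0.2
G1 X21.3 Y3.2
G1 X25.6 Y13.5
; layer 5
G0 Z17.2
G0 X25.6 Y13.5
G1 X20.3 Y23.2
G1 X9.3 Y25.1
G1 X1.0 Y17.8
G1 X1.6 Y6.7
G1 X10.6 Y0.2
G1 X21.3 Y3.2
G1 X25.6 Y13.5
; layer 6
G0 Z20.7
G0 X25.6 Y13.5
G1 X20.3 Y23.2
G1 X9.3 Y25.1
G1 X1.0 Y17.8
G1 X1.6 Y6.7
G1 X10.6 Y0.2
G1 X21.3 Y3.2
G1 X25.6 Y13.5
M2 ; end

The solid is a regular 7-sided prism (a cylinder approximated with 7 flat sides), circumscribed radius ≈ 12.8 mm, height ≈ 20.7 mm. Slicing at Δz = 3.4 mm — 6 equal slices spanning the solid's height, so layer i sits at z = i·h/6 — gives 6 non-empty perimeters. Each is a 7-segment closed polygon; G0 lifts to the layer z and rapids to the start vertex, then G1 traces the edges.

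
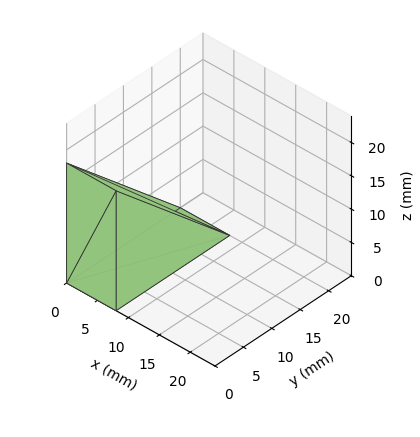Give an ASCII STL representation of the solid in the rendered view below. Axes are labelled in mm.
Reading the render: the shape is a wedge (ramp): 8 × 20 mm base, rising to 18 mm along the y=0 edge and sloping linearly to z=0 at y=20 (dimensions read to the nearest mm from the axis ticks). For the STL, each face is triangulated and given an outward normal.

solid part
  facet normal 0.0000 0.0000 -1.0000
    outer loop
      vertex 8.0 20.0 0.0
      vertex 8.0 0.0 0.0
      vertex 0.0 0.0 0.0
    endloop
  endfacet
  facet normal 0.0000 0.0000 -1.0000
    outer loop
      vertex 0.0 20.0 0.0
      vertex 8.0 20.0 0.0
      vertex 0.0 0.0 0.0
    endloop
  endfacet
  facet normal 0.0000 -1.0000 0.0000
    outer loop
      vertex 0.0 0.0 0.0
      vertex 8.0 0.0 0.0
      vertex 8.0 0.0 18.0
    endloop
  endfacet
  facet normal 0.0000 -1.0000 0.0000
    outer loop
      vertex 0.0 0.0 0.0
      vertex 8.0 0.0 18.0
      vertex 0.0 0.0 18.0
    endloop
  endfacet
  facet normal 0.0000 0.6690 0.7433
    outer loop
      vertex 0.0 0.0 18.0
      vertex 8.0 0.0 18.0
      vertex 8.0 20.0 0.0
    endloop
  endfacet
  facet normal 0.0000 0.6690 0.7433
    outer loop
      vertex 0.0 0.0 18.0
      vertex 8.0 20.0 0.0
      vertex 0.0 20.0 0.0
    endloop
  endfacet
  facet normal -1.0000 0.0000 0.0000
    outer loop
      vertex 0.0 0.0 18.0
      vertex 0.0 20.0 0.0
      vertex 0.0 0.0 0.0
    endloop
  endfacet
  facet normal 1.0000 0.0000 0.0000
    outer loop
      vertex 8.0 0.0 0.0
      vertex 8.0 20.0 0.0
      vertex 8.0 0.0 18.0
    endloop
  endfacet
endsolid part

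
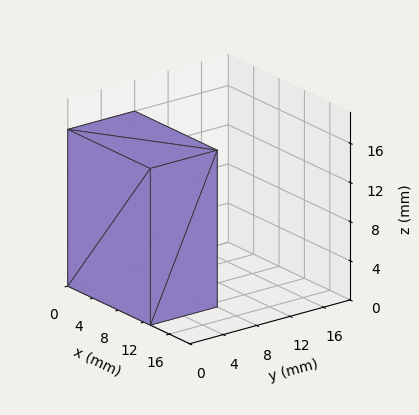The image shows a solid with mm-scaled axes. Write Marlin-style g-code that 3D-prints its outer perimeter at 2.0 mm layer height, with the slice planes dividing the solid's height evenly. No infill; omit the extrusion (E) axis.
Reading the render: the shape is a rectangular box, roughly 13 × 8 mm footprint and 16 mm tall (dimensions read to the nearest mm from the axis ticks). For the g-code, the solid's height is divided into equal slices at the stated Δz and each level perimeter traced with G1 moves after a G0 lift.

; perimeter-only toolpath
G21 ; units = mm
G90 ; absolute positioning
G28 ; home
; layer 1
G0 Z2.0
G0 X0.0 Y0.0
G1 X13.0 Y0.0
G1 X13.0 Y8.0
G1 X0.0 Y8.0
G1 X0.0 Y0.0
; layer 2
G0 Z4.0
G0 X0.0 Y0.0
G1 X13.0 Y0.0
G1 X13.0 Y8.0
G1 X0.0 Y8.0
G1 X0.0 Y0.0
; layer 3
G0 Z6.0
G0 X0.0 Y0.0
G1 X13.0 Y0.0
G1 X13.0 Y8.0
G1 X0.0 Y8.0
G1 X0.0 Y0.0
; layer 4
G0 Z8.0
G0 X0.0 Y0.0
G1 X13.0 Y0.0
G1 X13.0 Y8.0
G1 X0.0 Y8.0
G1 X0.0 Y0.0
; layer 5
G0 Z10.0
G0 X0.0 Y0.0
G1 X13.0 Y0.0
G1 X13.0 Y8.0
G1 X0.0 Y8.0
G1 X0.0 Y0.0
; layer 6
G0 Z12.0
G0 X0.0 Y0.0
G1 X13.0 Y0.0
G1 X13.0 Y8.0
G1 X0.0 Y8.0
G1 X0.0 Y0.0
; layer 7
G0 Z14.0
G0 X0.0 Y0.0
G1 X13.0 Y0.0
G1 X13.0 Y8.0
G1 X0.0 Y8.0
G1 X0.0 Y0.0
; layer 8
G0 Z16.0
G0 X0.0 Y0.0
G1 X13.0 Y0.0
G1 X13.0 Y8.0
G1 X0.0 Y8.0
G1 X0.0 Y0.0
M2 ; end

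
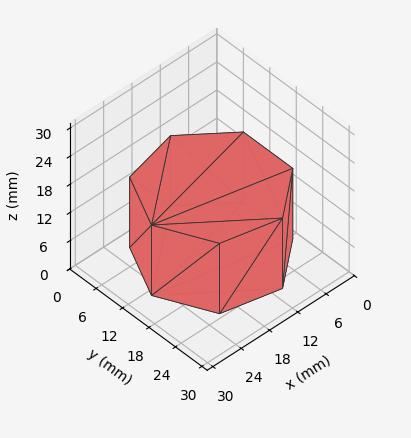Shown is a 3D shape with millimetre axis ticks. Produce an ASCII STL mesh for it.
Reading the render: the shape is a regular 7-sided prism (a cylinder approximated with 7 flat sides), circumscribed radius ≈ 13 mm, height ≈ 15 mm (dimensions read to the nearest mm from the axis ticks). For the STL, each face is triangulated and given an outward normal.

solid part
  facet normal 0.0000 0.0000 -1.0000
    outer loop
      vertex 10.1 25.7 0.0
      vertex 21.1 23.2 0.0
      vertex 26.0 13.0 0.0
    endloop
  endfacet
  facet normal 0.0000 0.0000 -1.0000
    outer loop
      vertex 1.3 18.6 0.0
      vertex 10.1 25.7 0.0
      vertex 26.0 13.0 0.0
    endloop
  endfacet
  facet normal 0.0000 0.0000 -1.0000
    outer loop
      vertex 1.3 7.4 0.0
      vertex 1.3 18.6 0.0
      vertex 26.0 13.0 0.0
    endloop
  endfacet
  facet normal 0.0000 0.0000 -1.0000
    outer loop
      vertex 10.1 0.3 0.0
      vertex 1.3 7.4 0.0
      vertex 26.0 13.0 0.0
    endloop
  endfacet
  facet normal 0.0000 0.0000 -1.0000
    outer loop
      vertex 21.1 2.8 0.0
      vertex 10.1 0.3 0.0
      vertex 26.0 13.0 0.0
    endloop
  endfacet
  facet normal 0.0000 0.0000 1.0000
    outer loop
      vertex 26.0 13.0 15.0
      vertex 21.1 23.2 15.0
      vertex 10.1 25.7 15.0
    endloop
  endfacet
  facet normal 0.0000 0.0000 1.0000
    outer loop
      vertex 26.0 13.0 15.0
      vertex 10.1 25.7 15.0
      vertex 1.3 18.6 15.0
    endloop
  endfacet
  facet normal 0.0000 0.0000 1.0000
    outer loop
      vertex 26.0 13.0 15.0
      vertex 1.3 18.6 15.0
      vertex 1.3 7.4 15.0
    endloop
  endfacet
  facet normal 0.0000 0.0000 1.0000
    outer loop
      vertex 26.0 13.0 15.0
      vertex 1.3 7.4 15.0
      vertex 10.1 0.3 15.0
    endloop
  endfacet
  facet normal 0.0000 0.0000 1.0000
    outer loop
      vertex 26.0 13.0 15.0
      vertex 10.1 0.3 15.0
      vertex 21.1 2.8 15.0
    endloop
  endfacet
  facet normal 0.9014 0.4330 0.0000
    outer loop
      vertex 26.0 13.0 0.0
      vertex 21.1 23.2 0.0
      vertex 21.1 23.2 15.0
    endloop
  endfacet
  facet normal 0.9014 0.4330 0.0000
    outer loop
      vertex 26.0 13.0 0.0
      vertex 21.1 23.2 15.0
      vertex 26.0 13.0 15.0
    endloop
  endfacet
  facet normal 0.2216 0.9751 0.0000
    outer loop
      vertex 21.1 23.2 0.0
      vertex 10.1 25.7 0.0
      vertex 10.1 25.7 15.0
    endloop
  endfacet
  facet normal 0.2216 0.9751 0.0000
    outer loop
      vertex 21.1 23.2 0.0
      vertex 10.1 25.7 15.0
      vertex 21.1 23.2 15.0
    endloop
  endfacet
  facet normal -0.6279 0.7783 0.0000
    outer loop
      vertex 10.1 25.7 0.0
      vertex 1.3 18.6 0.0
      vertex 1.3 18.6 15.0
    endloop
  endfacet
  facet normal -0.6279 0.7783 0.0000
    outer loop
      vertex 10.1 25.7 0.0
      vertex 1.3 18.6 15.0
      vertex 10.1 25.7 15.0
    endloop
  endfacet
  facet normal -1.0000 0.0000 0.0000
    outer loop
      vertex 1.3 18.6 0.0
      vertex 1.3 7.4 0.0
      vertex 1.3 7.4 15.0
    endloop
  endfacet
  facet normal -1.0000 0.0000 0.0000
    outer loop
      vertex 1.3 18.6 0.0
      vertex 1.3 7.4 15.0
      vertex 1.3 18.6 15.0
    endloop
  endfacet
  facet normal -0.6279 -0.7783 0.0000
    outer loop
      vertex 1.3 7.4 0.0
      vertex 10.1 0.3 0.0
      vertex 10.1 0.3 15.0
    endloop
  endfacet
  facet normal -0.6279 -0.7783 0.0000
    outer loop
      vertex 1.3 7.4 0.0
      vertex 10.1 0.3 15.0
      vertex 1.3 7.4 15.0
    endloop
  endfacet
  facet normal 0.2216 -0.9751 0.0000
    outer loop
      vertex 10.1 0.3 0.0
      vertex 21.1 2.8 0.0
      vertex 21.1 2.8 15.0
    endloop
  endfacet
  facet normal 0.2216 -0.9751 0.0000
    outer loop
      vertex 10.1 0.3 0.0
      vertex 21.1 2.8 15.0
      vertex 10.1 0.3 15.0
    endloop
  endfacet
  facet normal 0.9014 -0.4330 0.0000
    outer loop
      vertex 21.1 2.8 0.0
      vertex 26.0 13.0 0.0
      vertex 26.0 13.0 15.0
    endloop
  endfacet
  facet normal 0.9014 -0.4330 0.0000
    outer loop
      vertex 21.1 2.8 0.0
      vertex 26.0 13.0 15.0
      vertex 21.1 2.8 15.0
    endloop
  endfacet
endsolid part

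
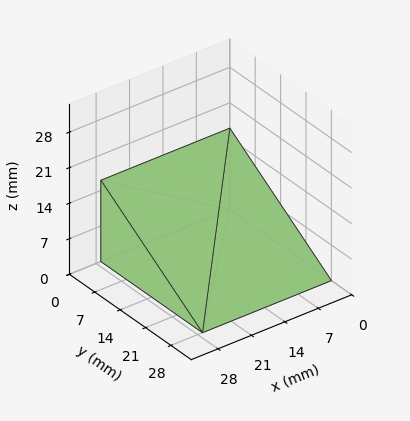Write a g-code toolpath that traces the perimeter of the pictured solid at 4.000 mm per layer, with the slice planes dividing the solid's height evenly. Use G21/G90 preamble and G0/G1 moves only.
Reading the render: the shape is a wedge (ramp): 27 × 28 mm base, rising to 16 mm along the y=0 edge and sloping linearly to z=0 at y=28 (dimensions read to the nearest mm from the axis ticks). For the g-code, the solid's height is divided into equal slices at the stated Δz and each level perimeter traced with G1 moves after a G0 lift.

; perimeter-only toolpath
G21 ; units = mm
G90 ; absolute positioning
G28 ; home
; layer 1
G0 Z4.000
G0 X0.000 Y0.000
G1 X27.000 Y0.000
G1 X27.000 Y21.000
G1 X0.000 Y21.000
G1 X0.000 Y0.000
; layer 2
G0 Z8.000
G0 X0.000 Y0.000
G1 X27.000 Y0.000
G1 X27.000 Y14.000
G1 X0.000 Y14.000
G1 X0.000 Y0.000
; layer 3
G0 Z12.000
G0 X0.000 Y0.000
G1 X27.000 Y0.000
G1 X27.000 Y7.000
G1 X0.000 Y7.000
G1 X0.000 Y0.000
M2 ; end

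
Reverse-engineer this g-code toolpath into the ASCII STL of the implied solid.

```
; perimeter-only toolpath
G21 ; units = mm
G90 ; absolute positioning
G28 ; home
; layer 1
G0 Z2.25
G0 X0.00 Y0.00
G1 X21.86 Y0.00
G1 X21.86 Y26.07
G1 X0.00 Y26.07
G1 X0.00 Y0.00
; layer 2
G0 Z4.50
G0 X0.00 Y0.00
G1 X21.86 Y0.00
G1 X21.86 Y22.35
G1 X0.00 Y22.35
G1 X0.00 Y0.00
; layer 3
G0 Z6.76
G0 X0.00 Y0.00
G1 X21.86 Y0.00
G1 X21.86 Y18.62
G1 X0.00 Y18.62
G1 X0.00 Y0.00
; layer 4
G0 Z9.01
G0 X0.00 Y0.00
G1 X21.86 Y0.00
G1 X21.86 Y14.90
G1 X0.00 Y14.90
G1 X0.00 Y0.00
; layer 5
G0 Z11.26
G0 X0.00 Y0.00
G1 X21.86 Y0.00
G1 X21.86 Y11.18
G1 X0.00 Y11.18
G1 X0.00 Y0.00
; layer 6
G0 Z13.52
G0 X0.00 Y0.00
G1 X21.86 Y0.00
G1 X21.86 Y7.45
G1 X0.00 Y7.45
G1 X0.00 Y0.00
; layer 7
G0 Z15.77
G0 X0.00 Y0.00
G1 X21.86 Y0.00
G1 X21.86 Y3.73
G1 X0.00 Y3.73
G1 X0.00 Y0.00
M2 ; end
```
solid part
  facet normal 0.0000 0.0000 -1.0000
    outer loop
      vertex 21.86 29.80 0.00
      vertex 21.86 0.00 0.00
      vertex 0.00 0.00 0.00
    endloop
  endfacet
  facet normal 0.0000 0.0000 -1.0000
    outer loop
      vertex 0.00 29.80 0.00
      vertex 21.86 29.80 0.00
      vertex 0.00 0.00 0.00
    endloop
  endfacet
  facet normal 0.0000 -1.0000 0.0000
    outer loop
      vertex 0.00 0.00 0.00
      vertex 21.86 0.00 0.00
      vertex 21.86 0.00 18.02
    endloop
  endfacet
  facet normal 0.0000 -1.0000 0.0000
    outer loop
      vertex 0.00 0.00 0.00
      vertex 21.86 0.00 18.02
      vertex 0.00 0.00 18.02
    endloop
  endfacet
  facet normal 0.0000 0.5174 0.8557
    outer loop
      vertex 0.00 0.00 18.02
      vertex 21.86 0.00 18.02
      vertex 21.86 29.80 0.00
    endloop
  endfacet
  facet normal 0.0000 0.5174 0.8557
    outer loop
      vertex 0.00 0.00 18.02
      vertex 21.86 29.80 0.00
      vertex 0.00 29.80 0.00
    endloop
  endfacet
  facet normal -1.0000 0.0000 0.0000
    outer loop
      vertex 0.00 0.00 18.02
      vertex 0.00 29.80 0.00
      vertex 0.00 0.00 0.00
    endloop
  endfacet
  facet normal 1.0000 0.0000 0.0000
    outer loop
      vertex 21.86 0.00 0.00
      vertex 21.86 29.80 0.00
      vertex 21.86 0.00 18.02
    endloop
  endfacet
endsolid part

The G0 Z moves step by Δz≈2.25 mm. The G1 loops shrink linearly with z, so the solid tapers from its base footprint up to z≈18. Closing with a flat bottom cap and the tapered top and triangulating gives 8 facets — a wedge (ramp): 21.9 × 29.8 mm base, rising to 18 mm along the y=0 edge and sloping linearly to z=0 at y=29.8.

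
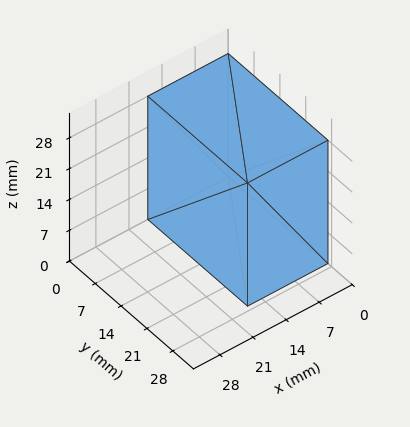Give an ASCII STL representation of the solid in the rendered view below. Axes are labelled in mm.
Reading the render: the shape is a rectangular box, roughly 17 × 27 mm footprint and 28 mm tall (dimensions read to the nearest mm from the axis ticks). For the STL, each face is triangulated and given an outward normal.

solid part
  facet normal 0.0000 0.0000 -1.0000
    outer loop
      vertex 17.00 27.00 0.00
      vertex 17.00 0.00 0.00
      vertex 0.00 0.00 0.00
    endloop
  endfacet
  facet normal 0.0000 0.0000 -1.0000
    outer loop
      vertex 0.00 27.00 0.00
      vertex 17.00 27.00 0.00
      vertex 0.00 0.00 0.00
    endloop
  endfacet
  facet normal 0.0000 0.0000 1.0000
    outer loop
      vertex 0.00 0.00 28.00
      vertex 17.00 0.00 28.00
      vertex 17.00 27.00 28.00
    endloop
  endfacet
  facet normal 0.0000 0.0000 1.0000
    outer loop
      vertex 0.00 0.00 28.00
      vertex 17.00 27.00 28.00
      vertex 0.00 27.00 28.00
    endloop
  endfacet
  facet normal 0.0000 -1.0000 0.0000
    outer loop
      vertex 0.00 0.00 0.00
      vertex 17.00 0.00 0.00
      vertex 17.00 0.00 28.00
    endloop
  endfacet
  facet normal 0.0000 -1.0000 0.0000
    outer loop
      vertex 0.00 0.00 0.00
      vertex 17.00 0.00 28.00
      vertex 0.00 0.00 28.00
    endloop
  endfacet
  facet normal 0.0000 1.0000 0.0000
    outer loop
      vertex 17.00 27.00 28.00
      vertex 17.00 27.00 0.00
      vertex 0.00 27.00 0.00
    endloop
  endfacet
  facet normal 0.0000 1.0000 0.0000
    outer loop
      vertex 0.00 27.00 28.00
      vertex 17.00 27.00 28.00
      vertex 0.00 27.00 0.00
    endloop
  endfacet
  facet normal -1.0000 0.0000 0.0000
    outer loop
      vertex 0.00 27.00 28.00
      vertex 0.00 27.00 0.00
      vertex 0.00 0.00 0.00
    endloop
  endfacet
  facet normal -1.0000 0.0000 0.0000
    outer loop
      vertex 0.00 0.00 28.00
      vertex 0.00 27.00 28.00
      vertex 0.00 0.00 0.00
    endloop
  endfacet
  facet normal 1.0000 0.0000 0.0000
    outer loop
      vertex 17.00 0.00 0.00
      vertex 17.00 27.00 0.00
      vertex 17.00 27.00 28.00
    endloop
  endfacet
  facet normal 1.0000 0.0000 0.0000
    outer loop
      vertex 17.00 0.00 0.00
      vertex 17.00 27.00 28.00
      vertex 17.00 0.00 28.00
    endloop
  endfacet
endsolid part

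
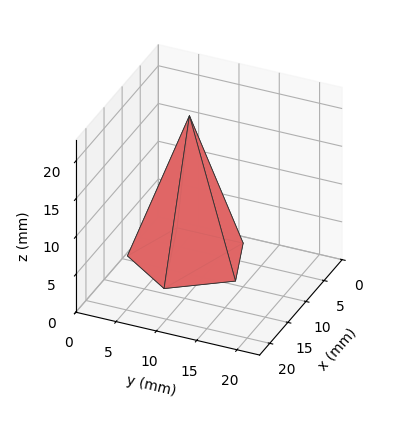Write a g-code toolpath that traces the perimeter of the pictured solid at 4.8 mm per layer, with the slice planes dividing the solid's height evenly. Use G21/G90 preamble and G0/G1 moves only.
Reading the render: the shape is a regular 5-sided pyramid, base circumscribed radius ≈ 7 mm, apex at z ≈ 19 mm (dimensions read to the nearest mm from the axis ticks). For the g-code, the solid's height is divided into equal slices at the stated Δz and each level perimeter traced with G1 moves after a G0 lift.

; perimeter-only toolpath
G21 ; units = mm
G90 ; absolute positioning
G28 ; home
; layer 1
G0 Z4.8
G0 X12.2 Y7.0
G1 X8.6 Y12.0
G1 X2.7 Y10.1
G1 X2.7 Y3.9
G1 X8.6 Y2.0
G1 X12.2 Y7.0
; layer 2
G0 Z9.5
G0 X10.5 Y7.0
G1 X8.1 Y10.3
G1 X4.2 Y9.1
G1 X4.2 Y5.0
G1 X8.1 Y3.6
G1 X10.5 Y7.0
; layer 3
G0 Z14.2
G0 X8.8 Y7.0
G1 X7.5 Y8.7
G1 X5.6 Y8.0
G1 X5.6 Y6.0
G1 X7.5 Y5.3
G1 X8.8 Y7.0
M2 ; end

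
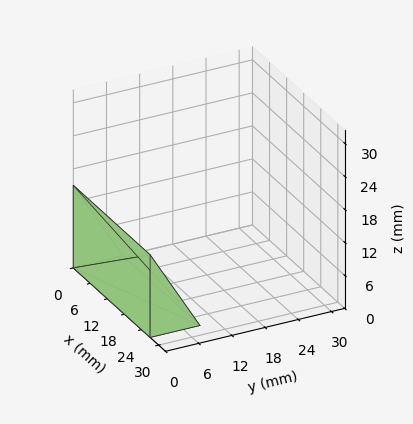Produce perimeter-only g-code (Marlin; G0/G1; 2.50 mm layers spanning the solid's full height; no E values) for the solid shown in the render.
Reading the render: the shape is a wedge (ramp): 27 × 9 mm base, rising to 15 mm along the y=0 edge and sloping linearly to z=0 at y=9 (dimensions read to the nearest mm from the axis ticks). For the g-code, the solid's height is divided into equal slices at the stated Δz and each level perimeter traced with G1 moves after a G0 lift.

; perimeter-only toolpath
G21 ; units = mm
G90 ; absolute positioning
G28 ; home
; layer 1
G0 Z2.50
G0 X0.00 Y0.00
G1 X27.00 Y0.00
G1 X27.00 Y7.50
G1 X0.00 Y7.50
G1 X0.00 Y0.00
; layer 2
G0 Z5.00
G0 X0.00 Y0.00
G1 X27.00 Y0.00
G1 X27.00 Y6.00
G1 X0.00 Y6.00
G1 X0.00 Y0.00
; layer 3
G0 Z7.50
G0 X0.00 Y0.00
G1 X27.00 Y0.00
G1 X27.00 Y4.50
G1 X0.00 Y4.50
G1 X0.00 Y0.00
; layer 4
G0 Z10.00
G0 X0.00 Y0.00
G1 X27.00 Y0.00
G1 X27.00 Y3.00
G1 X0.00 Y3.00
G1 X0.00 Y0.00
; layer 5
G0 Z12.50
G0 X0.00 Y0.00
G1 X27.00 Y0.00
G1 X27.00 Y1.50
G1 X0.00 Y1.50
G1 X0.00 Y0.00
M2 ; end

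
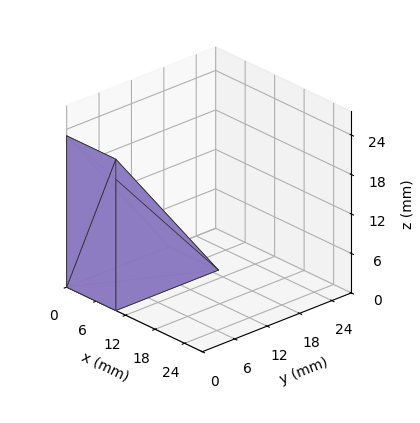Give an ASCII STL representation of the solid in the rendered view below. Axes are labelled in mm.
Reading the render: the shape is a wedge (ramp): 10 × 19 mm base, rising to 23 mm along the y=0 edge and sloping linearly to z=0 at y=19 (dimensions read to the nearest mm from the axis ticks). For the STL, each face is triangulated and given an outward normal.

solid part
  facet normal 0.0000 0.0000 -1.0000
    outer loop
      vertex 10.00 19.00 0.00
      vertex 10.00 0.00 0.00
      vertex 0.00 0.00 0.00
    endloop
  endfacet
  facet normal 0.0000 0.0000 -1.0000
    outer loop
      vertex 0.00 19.00 0.00
      vertex 10.00 19.00 0.00
      vertex 0.00 0.00 0.00
    endloop
  endfacet
  facet normal 0.0000 -1.0000 0.0000
    outer loop
      vertex 0.00 0.00 0.00
      vertex 10.00 0.00 0.00
      vertex 10.00 0.00 23.00
    endloop
  endfacet
  facet normal 0.0000 -1.0000 0.0000
    outer loop
      vertex 0.00 0.00 0.00
      vertex 10.00 0.00 23.00
      vertex 0.00 0.00 23.00
    endloop
  endfacet
  facet normal 0.0000 0.7710 0.6369
    outer loop
      vertex 0.00 0.00 23.00
      vertex 10.00 0.00 23.00
      vertex 10.00 19.00 0.00
    endloop
  endfacet
  facet normal 0.0000 0.7710 0.6369
    outer loop
      vertex 0.00 0.00 23.00
      vertex 10.00 19.00 0.00
      vertex 0.00 19.00 0.00
    endloop
  endfacet
  facet normal -1.0000 0.0000 0.0000
    outer loop
      vertex 0.00 0.00 23.00
      vertex 0.00 19.00 0.00
      vertex 0.00 0.00 0.00
    endloop
  endfacet
  facet normal 1.0000 0.0000 0.0000
    outer loop
      vertex 10.00 0.00 0.00
      vertex 10.00 19.00 0.00
      vertex 10.00 0.00 23.00
    endloop
  endfacet
endsolid part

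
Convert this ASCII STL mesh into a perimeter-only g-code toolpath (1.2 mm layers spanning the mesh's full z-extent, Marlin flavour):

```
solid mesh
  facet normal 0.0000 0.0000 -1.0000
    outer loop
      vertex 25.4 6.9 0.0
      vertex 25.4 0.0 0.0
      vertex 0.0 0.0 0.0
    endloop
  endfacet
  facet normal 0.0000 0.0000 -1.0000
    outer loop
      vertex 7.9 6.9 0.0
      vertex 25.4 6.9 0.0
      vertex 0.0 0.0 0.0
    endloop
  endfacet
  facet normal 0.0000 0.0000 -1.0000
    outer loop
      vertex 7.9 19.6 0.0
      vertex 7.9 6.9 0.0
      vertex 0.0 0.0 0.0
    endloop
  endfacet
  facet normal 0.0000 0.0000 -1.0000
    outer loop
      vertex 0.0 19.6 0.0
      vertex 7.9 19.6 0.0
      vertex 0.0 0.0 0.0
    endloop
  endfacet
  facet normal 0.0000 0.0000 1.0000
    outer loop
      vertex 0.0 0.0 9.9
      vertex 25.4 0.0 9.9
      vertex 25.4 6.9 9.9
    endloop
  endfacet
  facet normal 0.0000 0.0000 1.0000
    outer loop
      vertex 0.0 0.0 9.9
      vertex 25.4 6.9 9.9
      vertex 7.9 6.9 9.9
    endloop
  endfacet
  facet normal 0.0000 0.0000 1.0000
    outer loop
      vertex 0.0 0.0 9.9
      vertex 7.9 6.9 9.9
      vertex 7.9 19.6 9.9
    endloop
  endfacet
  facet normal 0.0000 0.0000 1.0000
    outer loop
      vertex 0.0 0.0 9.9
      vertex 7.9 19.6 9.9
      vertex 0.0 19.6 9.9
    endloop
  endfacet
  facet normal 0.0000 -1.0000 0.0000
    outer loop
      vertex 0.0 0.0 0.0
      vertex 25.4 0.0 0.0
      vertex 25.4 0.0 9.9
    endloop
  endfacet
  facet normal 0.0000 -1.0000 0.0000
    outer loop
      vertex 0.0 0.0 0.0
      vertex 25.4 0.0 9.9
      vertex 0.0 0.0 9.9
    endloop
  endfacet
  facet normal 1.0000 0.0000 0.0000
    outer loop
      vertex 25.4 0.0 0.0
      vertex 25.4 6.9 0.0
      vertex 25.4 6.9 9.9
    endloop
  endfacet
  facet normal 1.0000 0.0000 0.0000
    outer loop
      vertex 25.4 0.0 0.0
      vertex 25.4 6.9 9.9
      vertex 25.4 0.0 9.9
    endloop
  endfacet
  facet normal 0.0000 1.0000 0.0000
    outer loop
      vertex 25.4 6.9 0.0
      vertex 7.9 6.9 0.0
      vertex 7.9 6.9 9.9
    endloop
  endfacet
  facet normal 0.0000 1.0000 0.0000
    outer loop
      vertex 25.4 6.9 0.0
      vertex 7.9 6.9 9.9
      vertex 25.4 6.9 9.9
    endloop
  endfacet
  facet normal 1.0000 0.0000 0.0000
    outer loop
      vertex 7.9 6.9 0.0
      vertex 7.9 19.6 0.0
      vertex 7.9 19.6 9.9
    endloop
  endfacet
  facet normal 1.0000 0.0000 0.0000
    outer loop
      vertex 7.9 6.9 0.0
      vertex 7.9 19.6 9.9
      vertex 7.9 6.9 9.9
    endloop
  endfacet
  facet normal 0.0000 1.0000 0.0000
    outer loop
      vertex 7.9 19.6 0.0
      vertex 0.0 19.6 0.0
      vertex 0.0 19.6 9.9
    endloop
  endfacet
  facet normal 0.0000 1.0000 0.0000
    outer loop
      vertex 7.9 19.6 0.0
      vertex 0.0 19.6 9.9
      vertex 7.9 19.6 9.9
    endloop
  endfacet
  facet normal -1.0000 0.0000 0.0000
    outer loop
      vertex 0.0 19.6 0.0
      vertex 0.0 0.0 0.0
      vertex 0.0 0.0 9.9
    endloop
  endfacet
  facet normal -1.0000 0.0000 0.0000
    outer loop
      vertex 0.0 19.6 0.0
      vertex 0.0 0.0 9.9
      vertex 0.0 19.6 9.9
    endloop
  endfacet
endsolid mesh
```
; perimeter-only toolpath
G21 ; units = mm
G90 ; absolute positioning
G28 ; home
; layer 1
G0 Z1.2
G0 X0.0 Y0.0
G1 X25.4 Y0.0
G1 X25.4 Y6.9
G1 X7.9 Y6.9
G1 X7.9 Y19.6
G1 X0.0 Y19.6
G1 X0.0 Y0.0
; layer 2
G0 Z2.5
G0 X0.0 Y0.0
G1 X25.4 Y0.0
G1 X25.4 Y6.9
G1 X7.9 Y6.9
G1 X7.9 Y19.6
G1 X0.0 Y19.6
G1 X0.0 Y0.0
; layer 3
G0 Z3.7
G0 X0.0 Y0.0
G1 X25.4 Y0.0
G1 X25.4 Y6.9
G1 X7.9 Y6.9
G1 X7.9 Y19.6
G1 X0.0 Y19.6
G1 X0.0 Y0.0
; layer 4
G0 Z5.0
G0 X0.0 Y0.0
G1 X25.4 Y0.0
G1 X25.4 Y6.9
G1 X7.9 Y6.9
G1 X7.9 Y19.6
G1 X0.0 Y19.6
G1 X0.0 Y0.0
; layer 5
G0 Z6.2
G0 X0.0 Y0.0
G1 X25.4 Y0.0
G1 X25.4 Y6.9
G1 X7.9 Y6.9
G1 X7.9 Y19.6
G1 X0.0 Y19.6
G1 X0.0 Y0.0
; layer 6
G0 Z7.4
G0 X0.0 Y0.0
G1 X25.4 Y0.0
G1 X25.4 Y6.9
G1 X7.9 Y6.9
G1 X7.9 Y19.6
G1 X0.0 Y19.6
G1 X0.0 Y0.0
; layer 7
G0 Z8.7
G0 X0.0 Y0.0
G1 X25.4 Y0.0
G1 X25.4 Y6.9
G1 X7.9 Y6.9
G1 X7.9 Y19.6
G1 X0.0 Y19.6
G1 X0.0 Y0.0
; layer 8
G0 Z9.9
G0 X0.0 Y0.0
G1 X25.4 Y0.0
G1 X25.4 Y6.9
G1 X7.9 Y6.9
G1 X7.9 Y19.6
G1 X0.0 Y19.6
G1 X0.0 Y0.0
M2 ; end

The solid is an L-shaped prism: outer 25.4 × 19.6 mm, arm thicknesses ≈ 6.9 mm (horizontal) and 7.9 mm (vertical), extruded 9.9 mm in z. Slicing at Δz = 1.2 mm — 8 equal slices spanning the solid's height, so layer i sits at z = i·h/8 — gives 8 non-empty perimeters. Each is a 6-segment closed polygon; G0 lifts to the layer z and rapids to the start vertex, then G1 traces the edges.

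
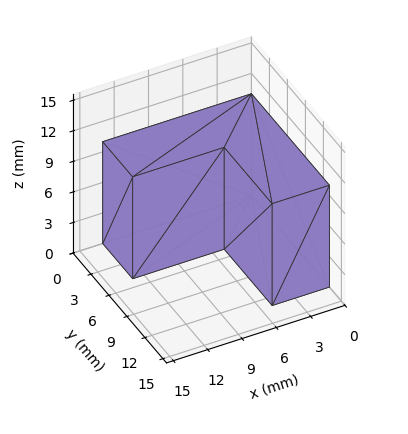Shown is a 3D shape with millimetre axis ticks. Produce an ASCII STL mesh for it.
Reading the render: the shape is an L-shaped prism: outer 13 × 13 mm, arm thicknesses ≈ 5 mm (horizontal) and 5 mm (vertical), extruded 10 mm in z (dimensions read to the nearest mm from the axis ticks). For the STL, each face is triangulated and given an outward normal.

solid part
  facet normal 0.0000 0.0000 -1.0000
    outer loop
      vertex 13.0 5.0 0.0
      vertex 13.0 0.0 0.0
      vertex 0.0 0.0 0.0
    endloop
  endfacet
  facet normal 0.0000 0.0000 -1.0000
    outer loop
      vertex 5.0 5.0 0.0
      vertex 13.0 5.0 0.0
      vertex 0.0 0.0 0.0
    endloop
  endfacet
  facet normal 0.0000 0.0000 -1.0000
    outer loop
      vertex 5.0 13.0 0.0
      vertex 5.0 5.0 0.0
      vertex 0.0 0.0 0.0
    endloop
  endfacet
  facet normal 0.0000 0.0000 -1.0000
    outer loop
      vertex 0.0 13.0 0.0
      vertex 5.0 13.0 0.0
      vertex 0.0 0.0 0.0
    endloop
  endfacet
  facet normal 0.0000 0.0000 1.0000
    outer loop
      vertex 0.0 0.0 10.0
      vertex 13.0 0.0 10.0
      vertex 13.0 5.0 10.0
    endloop
  endfacet
  facet normal 0.0000 0.0000 1.0000
    outer loop
      vertex 0.0 0.0 10.0
      vertex 13.0 5.0 10.0
      vertex 5.0 5.0 10.0
    endloop
  endfacet
  facet normal 0.0000 0.0000 1.0000
    outer loop
      vertex 0.0 0.0 10.0
      vertex 5.0 5.0 10.0
      vertex 5.0 13.0 10.0
    endloop
  endfacet
  facet normal 0.0000 0.0000 1.0000
    outer loop
      vertex 0.0 0.0 10.0
      vertex 5.0 13.0 10.0
      vertex 0.0 13.0 10.0
    endloop
  endfacet
  facet normal 0.0000 -1.0000 0.0000
    outer loop
      vertex 0.0 0.0 0.0
      vertex 13.0 0.0 0.0
      vertex 13.0 0.0 10.0
    endloop
  endfacet
  facet normal 0.0000 -1.0000 0.0000
    outer loop
      vertex 0.0 0.0 0.0
      vertex 13.0 0.0 10.0
      vertex 0.0 0.0 10.0
    endloop
  endfacet
  facet normal 1.0000 0.0000 0.0000
    outer loop
      vertex 13.0 0.0 0.0
      vertex 13.0 5.0 0.0
      vertex 13.0 5.0 10.0
    endloop
  endfacet
  facet normal 1.0000 0.0000 0.0000
    outer loop
      vertex 13.0 0.0 0.0
      vertex 13.0 5.0 10.0
      vertex 13.0 0.0 10.0
    endloop
  endfacet
  facet normal 0.0000 1.0000 0.0000
    outer loop
      vertex 13.0 5.0 0.0
      vertex 5.0 5.0 0.0
      vertex 5.0 5.0 10.0
    endloop
  endfacet
  facet normal 0.0000 1.0000 0.0000
    outer loop
      vertex 13.0 5.0 0.0
      vertex 5.0 5.0 10.0
      vertex 13.0 5.0 10.0
    endloop
  endfacet
  facet normal 1.0000 0.0000 0.0000
    outer loop
      vertex 5.0 5.0 0.0
      vertex 5.0 13.0 0.0
      vertex 5.0 13.0 10.0
    endloop
  endfacet
  facet normal 1.0000 0.0000 0.0000
    outer loop
      vertex 5.0 5.0 0.0
      vertex 5.0 13.0 10.0
      vertex 5.0 5.0 10.0
    endloop
  endfacet
  facet normal 0.0000 1.0000 0.0000
    outer loop
      vertex 5.0 13.0 0.0
      vertex 0.0 13.0 0.0
      vertex 0.0 13.0 10.0
    endloop
  endfacet
  facet normal 0.0000 1.0000 0.0000
    outer loop
      vertex 5.0 13.0 0.0
      vertex 0.0 13.0 10.0
      vertex 5.0 13.0 10.0
    endloop
  endfacet
  facet normal -1.0000 0.0000 0.0000
    outer loop
      vertex 0.0 13.0 0.0
      vertex 0.0 0.0 0.0
      vertex 0.0 0.0 10.0
    endloop
  endfacet
  facet normal -1.0000 0.0000 0.0000
    outer loop
      vertex 0.0 13.0 0.0
      vertex 0.0 0.0 10.0
      vertex 0.0 13.0 10.0
    endloop
  endfacet
endsolid part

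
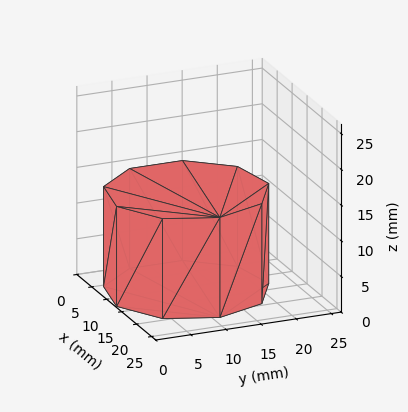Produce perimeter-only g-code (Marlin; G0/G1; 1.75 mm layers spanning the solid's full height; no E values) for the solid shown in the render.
Reading the render: the shape is a regular 9-sided prism (a cylinder approximated with 9 flat sides), circumscribed radius ≈ 11 mm, height ≈ 14 mm (dimensions read to the nearest mm from the axis ticks). For the g-code, the solid's height is divided into equal slices at the stated Δz and each level perimeter traced with G1 moves after a G0 lift.

; perimeter-only toolpath
G21 ; units = mm
G90 ; absolute positioning
G28 ; home
; layer 1
G0 Z1.75
G0 X22.00 Y11.00
G1 X19.43 Y18.07
G1 X12.91 Y21.83
G1 X5.50 Y20.53
G1 X0.66 Y14.76
G1 X0.66 Y7.24
G1 X5.50 Y1.47
G1 X12.91 Y0.17
G1 X19.43 Y3.93
G1 X22.00 Y11.00
; layer 2
G0 Z3.50
G0 X22.00 Y11.00
G1 X19.43 Y18.07
G1 X12.91 Y21.83
G1 X5.50 Y20.53
G1 X0.66 Y14.76
G1 X0.66 Y7.24
G1 X5.50 Y1.47
G1 X12.91 Y0.17
G1 X19.43 Y3.93
G1 X22.00 Y11.00
; layer 3
G0 Z5.25
G0 X22.00 Y11.00
G1 X19.43 Y18.07
G1 X12.91 Y21.83
G1 X5.50 Y20.53
G1 X0.66 Y14.76
G1 X0.66 Y7.24
G1 X5.50 Y1.47
G1 X12.91 Y0.17
G1 X19.43 Y3.93
G1 X22.00 Y11.00
; layer 4
G0 Z7.00
G0 X22.00 Y11.00
G1 X19.43 Y18.07
G1 X12.91 Y21.83
G1 X5.50 Y20.53
G1 X0.66 Y14.76
G1 X0.66 Y7.24
G1 X5.50 Y1.47
G1 X12.91 Y0.17
G1 X19.43 Y3.93
G1 X22.00 Y11.00
; layer 5
G0 Z8.75
G0 X22.00 Y11.00
G1 X19.43 Y18.07
G1 X12.91 Y21.83
G1 X5.50 Y20.53
G1 X0.66 Y14.76
G1 X0.66 Y7.24
G1 X5.50 Y1.47
G1 X12.91 Y0.17
G1 X19.43 Y3.93
G1 X22.00 Y11.00
; layer 6
G0 Z10.50
G0 X22.00 Y11.00
G1 X19.43 Y18.07
G1 X12.91 Y21.83
G1 X5.50 Y20.53
G1 X0.66 Y14.76
G1 X0.66 Y7.24
G1 X5.50 Y1.47
G1 X12.91 Y0.17
G1 X19.43 Y3.93
G1 X22.00 Y11.00
; layer 7
G0 Z12.25
G0 X22.00 Y11.00
G1 X19.43 Y18.07
G1 X12.91 Y21.83
G1 X5.50 Y20.53
G1 X0.66 Y14.76
G1 X0.66 Y7.24
G1 X5.50 Y1.47
G1 X12.91 Y0.17
G1 X19.43 Y3.93
G1 X22.00 Y11.00
; layer 8
G0 Z14.00
G0 X22.00 Y11.00
G1 X19.43 Y18.07
G1 X12.91 Y21.83
G1 X5.50 Y20.53
G1 X0.66 Y14.76
G1 X0.66 Y7.24
G1 X5.50 Y1.47
G1 X12.91 Y0.17
G1 X19.43 Y3.93
G1 X22.00 Y11.00
M2 ; end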